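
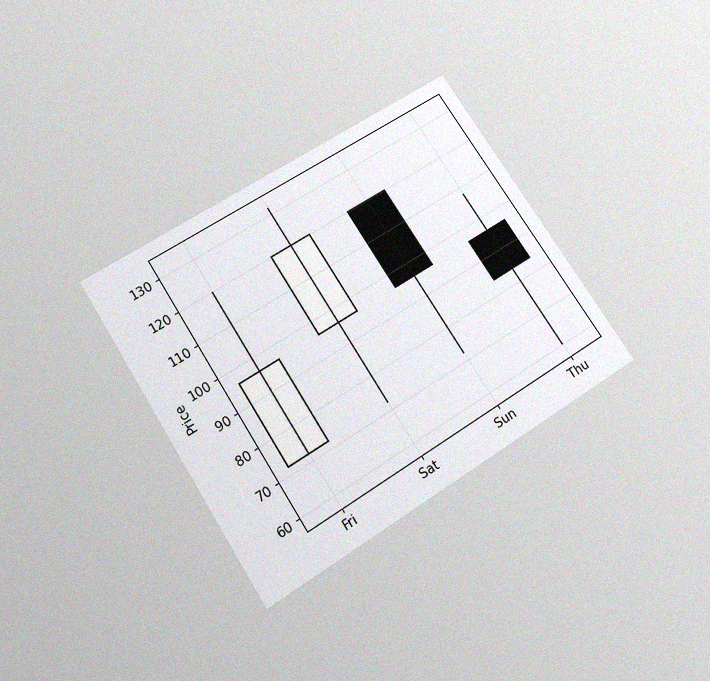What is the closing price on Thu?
84

The chart is tilted about 33° counter-clockwise and viewed slightly from below, with some photo noise. The Thu candle closes at 84.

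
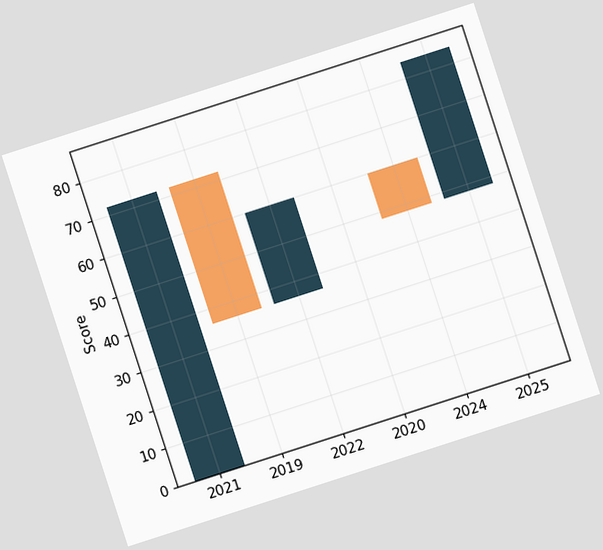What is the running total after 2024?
The chart is tilted about 18° counter-clockwise. After 2024 the running total reaches 48.

48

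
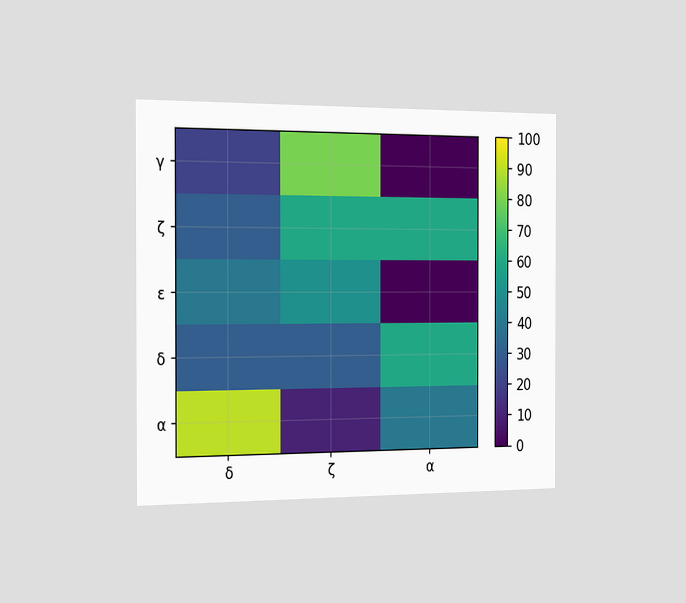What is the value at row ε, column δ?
40

The chart is viewed slightly from the left. Matching cell (ε, δ) against the colorbar gives 40.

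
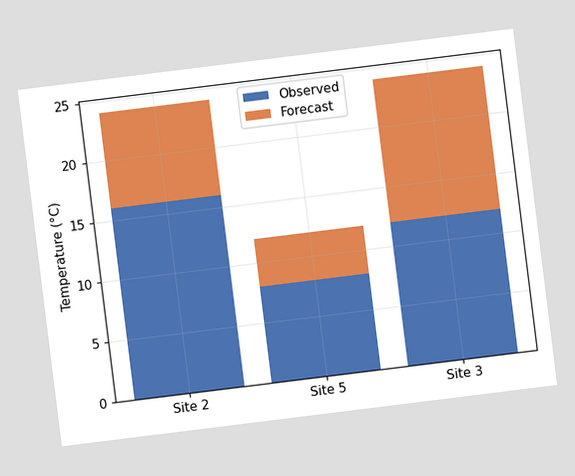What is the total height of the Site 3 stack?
The chart is tilted about 7° counter-clockwise. The Site 3 stack's top reaches 24°C on the y-axis.

24°C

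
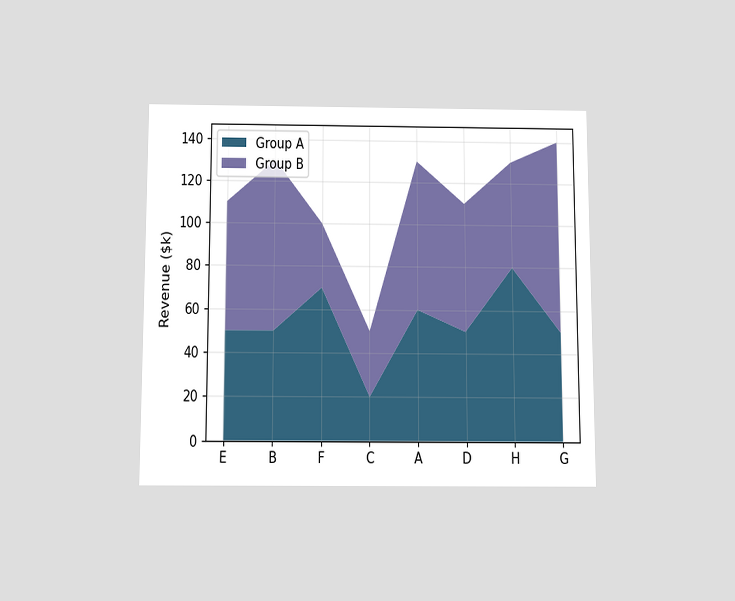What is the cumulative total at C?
$50k

The chart is viewed slightly from below. The stacked total at C reaches $50k.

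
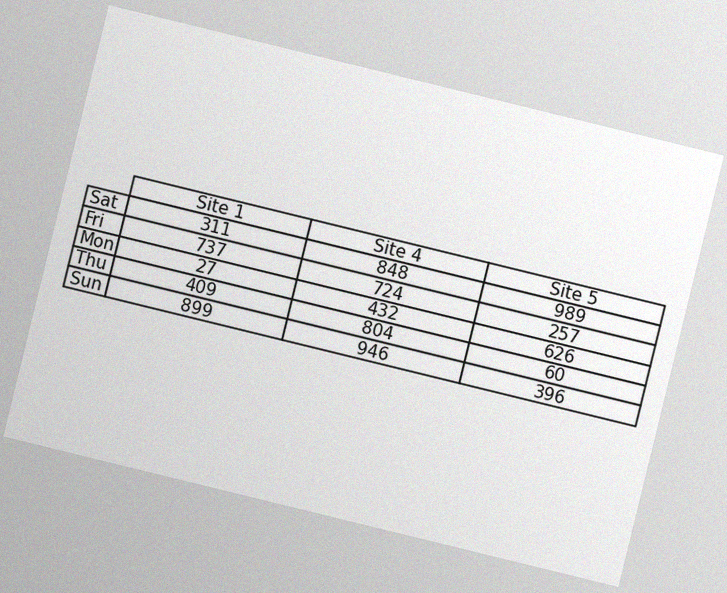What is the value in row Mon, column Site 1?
27

The chart is tilted about 14° clockwise, with some photo noise. The (Mon, Site 1) cell reads 27.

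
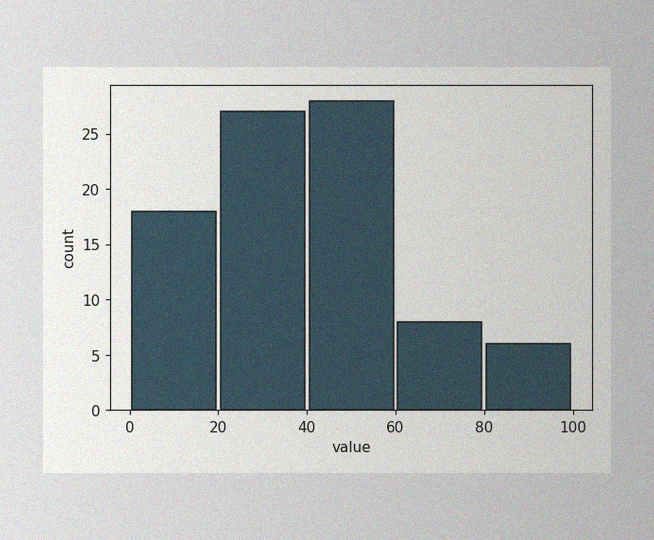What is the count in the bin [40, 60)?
The image has some photo noise and uneven lighting. The [40, 60) bin has height 28.

28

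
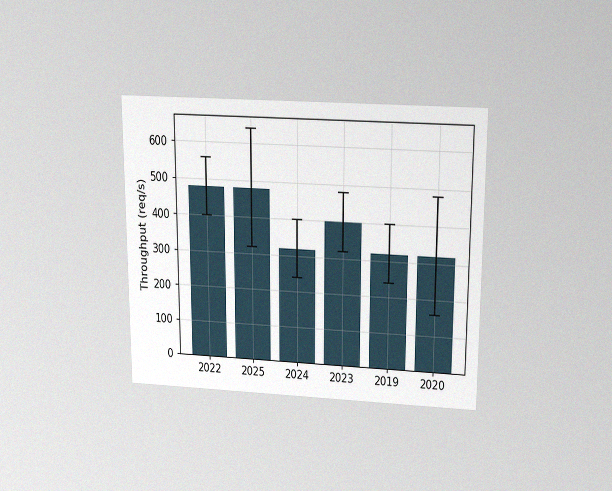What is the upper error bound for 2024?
400req/s

The chart is viewed slightly from above, with some photo noise. The 2024 bar's upper whisker reaches 400req/s.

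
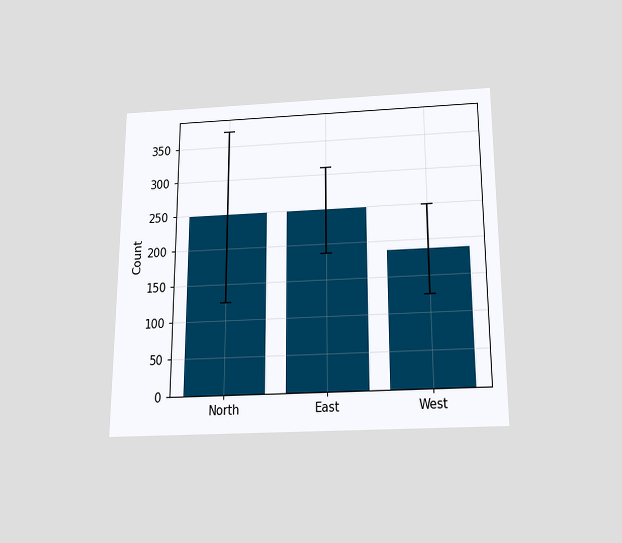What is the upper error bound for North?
372

The chart is viewed slightly from below. The North bar's upper whisker reaches 372.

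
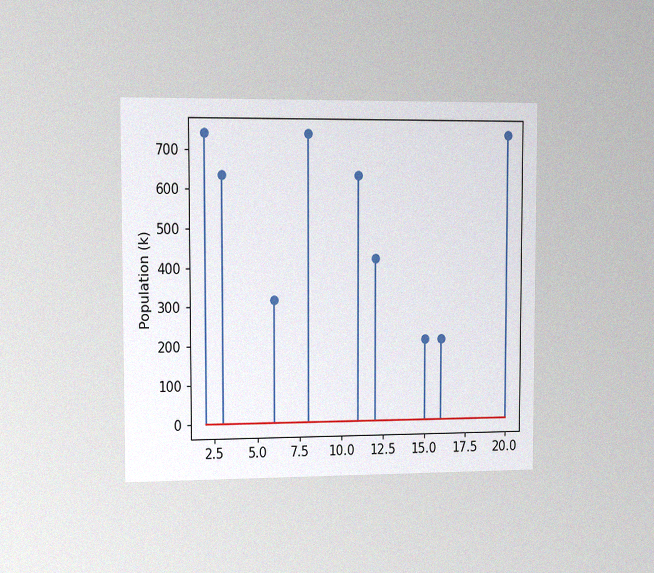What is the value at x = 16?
212k

The chart is viewed slightly from the left, with some photo noise. The stem at x=16 reaches 212k.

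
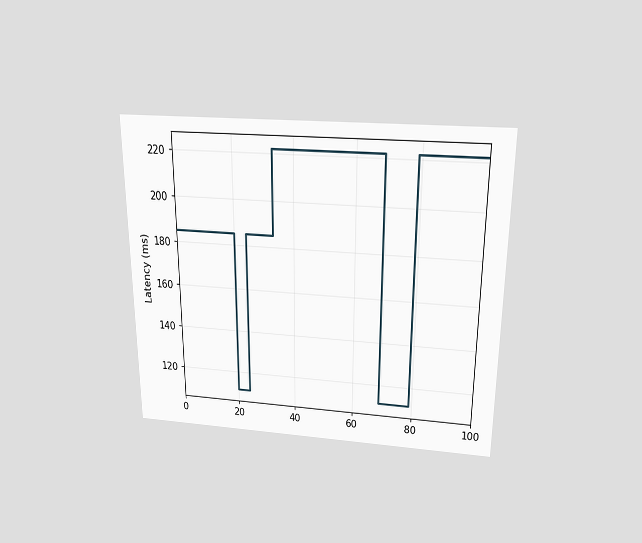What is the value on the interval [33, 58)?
The chart is viewed slightly from above. On [33, 58) the step sits at 222ms.

222ms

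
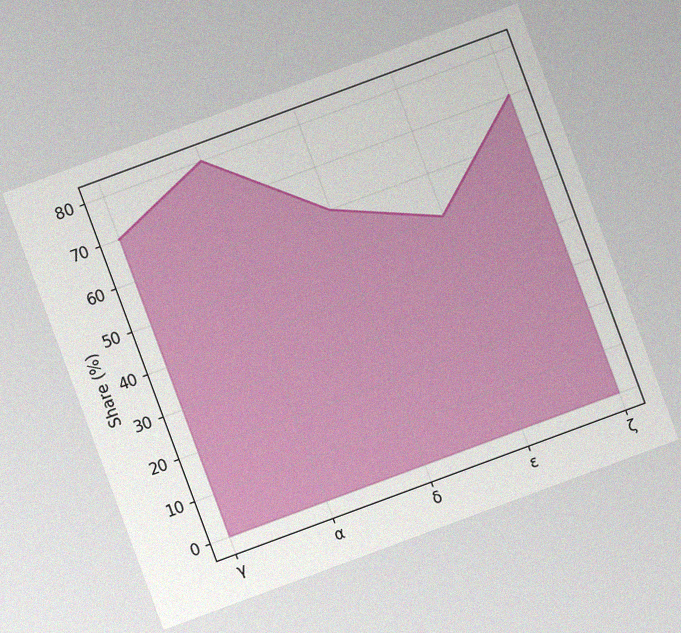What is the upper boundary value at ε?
The chart is tilted about 20° counter-clockwise, with some photo noise. At ε the upper boundary is at 50%.

50%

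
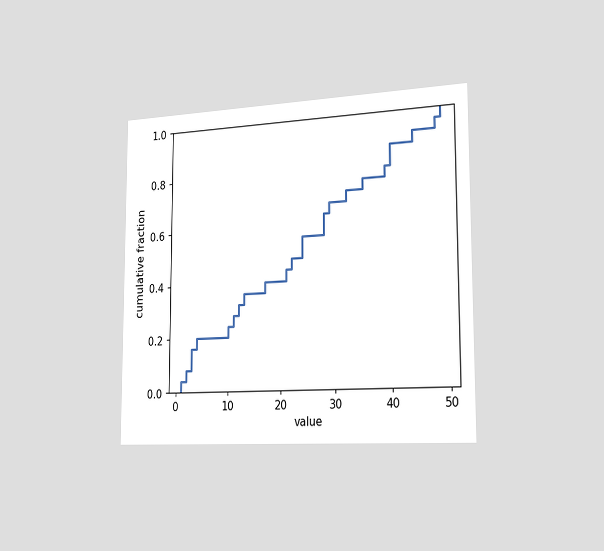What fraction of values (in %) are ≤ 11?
The chart is viewed slightly from the right. At x=11 the ECDF step is at 28%.

28%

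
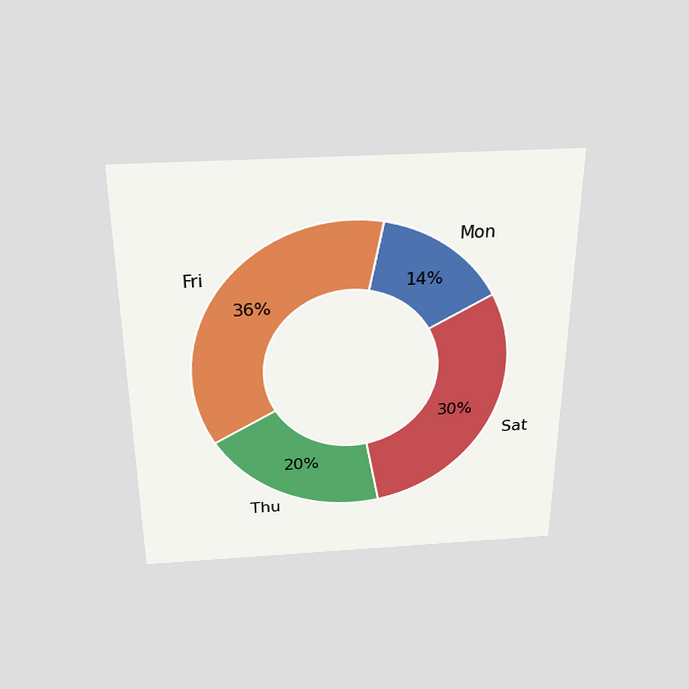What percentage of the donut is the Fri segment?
36%

The chart is viewed slightly from above. The Fri segment takes up 36% of the ring.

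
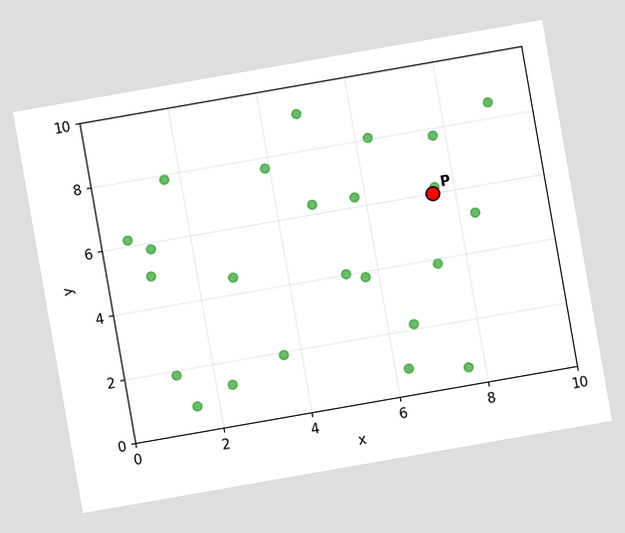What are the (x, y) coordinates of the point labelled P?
The chart is tilted about 10° counter-clockwise. Following the gridlines from P to each axis, P sits at (7.5, 6).

(7.5, 6)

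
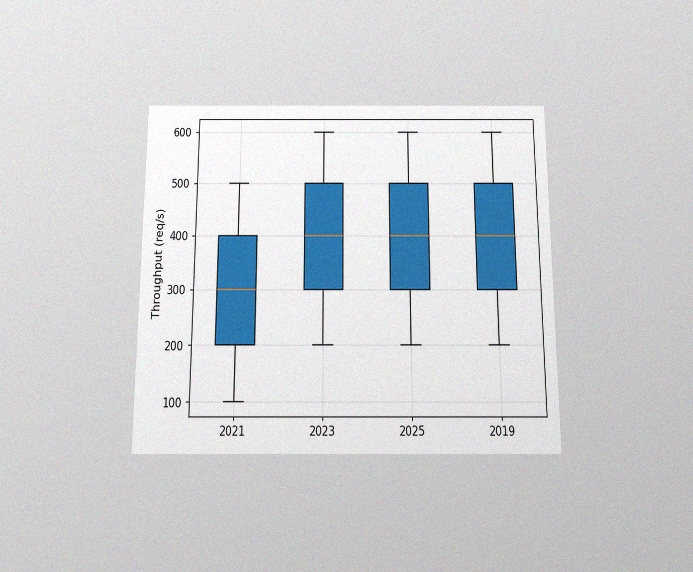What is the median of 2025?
400req/s

The chart is viewed slightly from below, with some photo noise. The median line in the 2025 box sits at 400req/s.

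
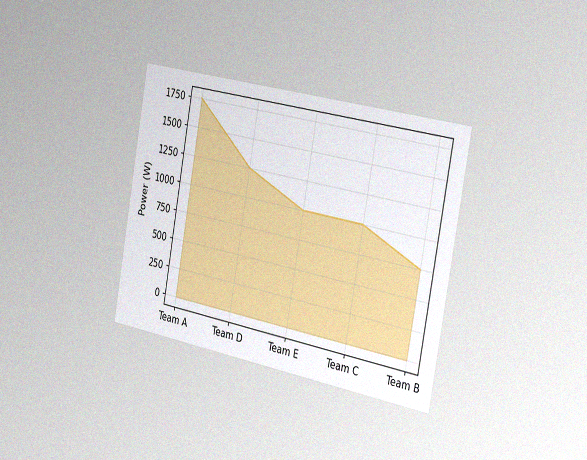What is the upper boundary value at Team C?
The chart is tilted about 10° clockwise and viewed slightly from the right, with some photo noise. At Team C the upper boundary is at 1000W.

1000W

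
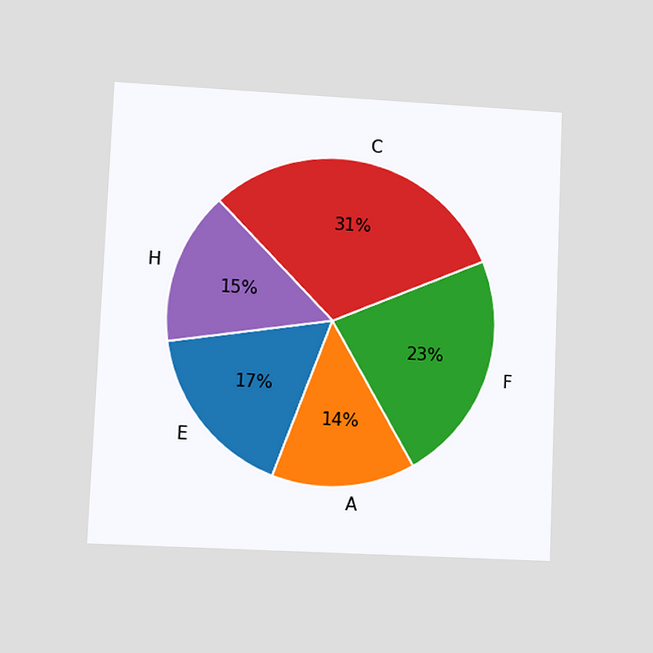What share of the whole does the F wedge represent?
23%

The chart is tilted about 2° clockwise and viewed at a slight angle. The F slice takes up 23% of the pie.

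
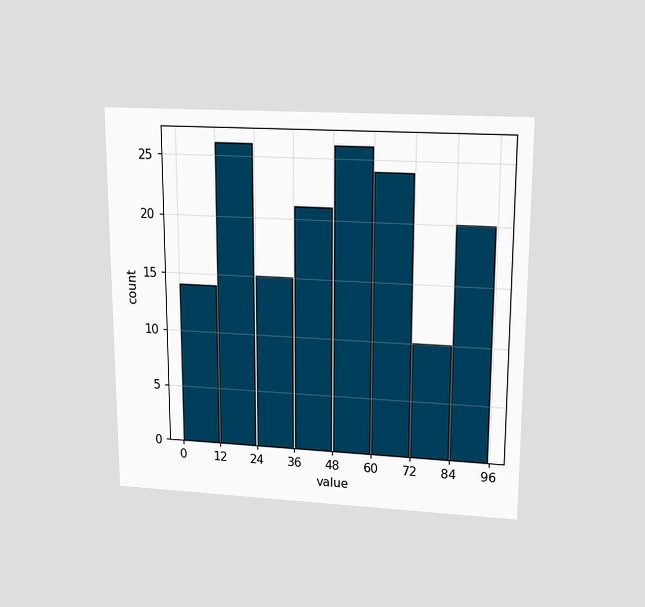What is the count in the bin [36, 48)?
21

The chart is viewed slightly from above. The [36, 48) bin has height 21.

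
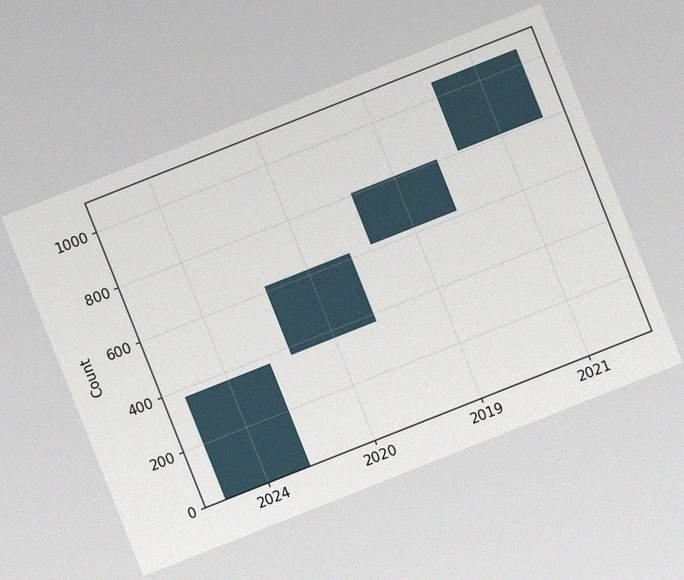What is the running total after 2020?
The chart is tilted about 22° counter-clockwise, with some photo noise. After 2020 the running total reaches 620.

620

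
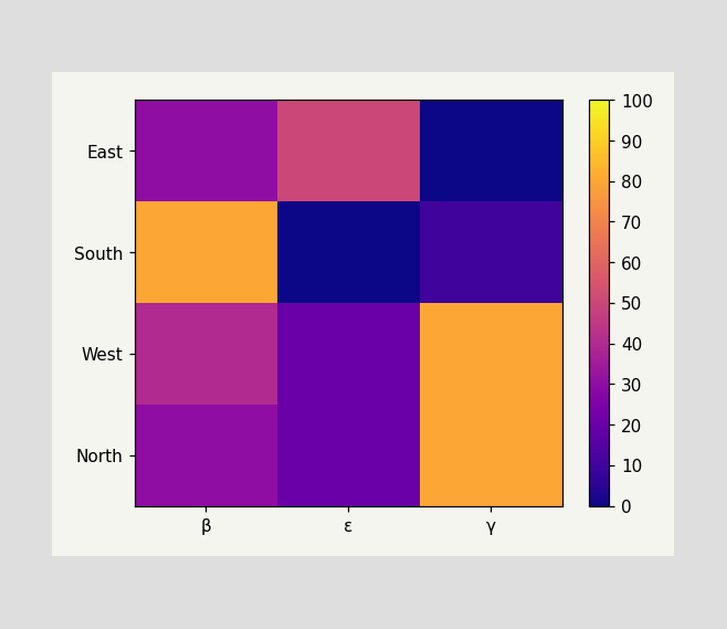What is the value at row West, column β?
Matching cell (West, β) against the colorbar gives 40.

40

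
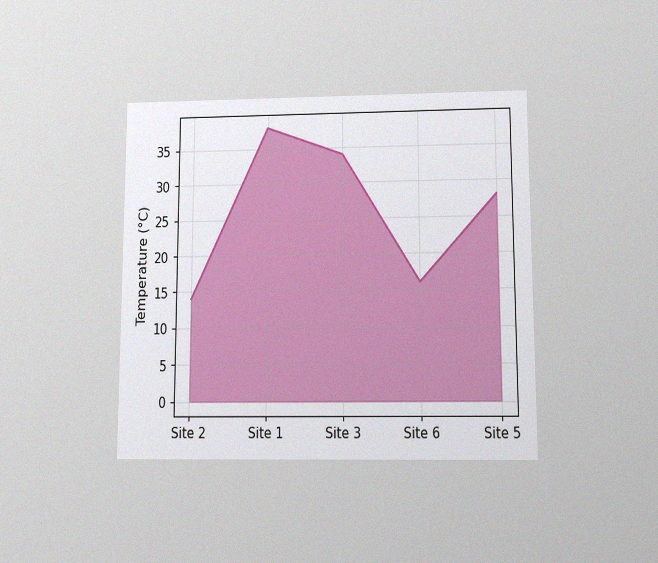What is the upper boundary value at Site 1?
The chart is viewed slightly from below, with some photo noise. At Site 1 the upper boundary is at 38°C.

38°C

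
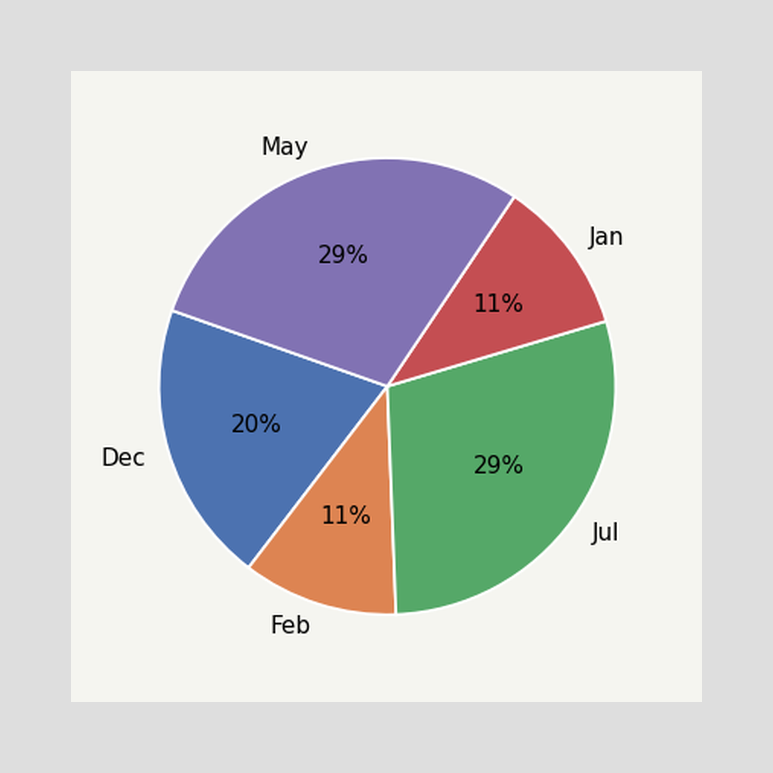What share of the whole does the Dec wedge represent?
20%

The Dec slice takes up 20% of the pie.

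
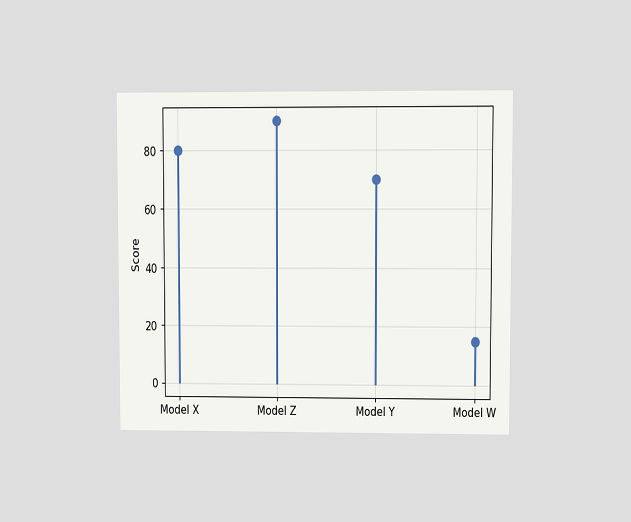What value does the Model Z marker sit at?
90

The chart is viewed at a slight angle. The Model Z marker sits at 90.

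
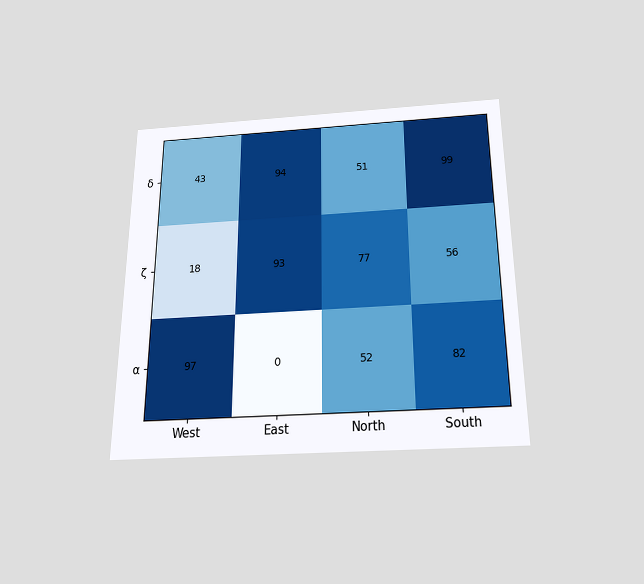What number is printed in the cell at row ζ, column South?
56

The chart is viewed slightly from below. The (ζ, South) cell reads 56.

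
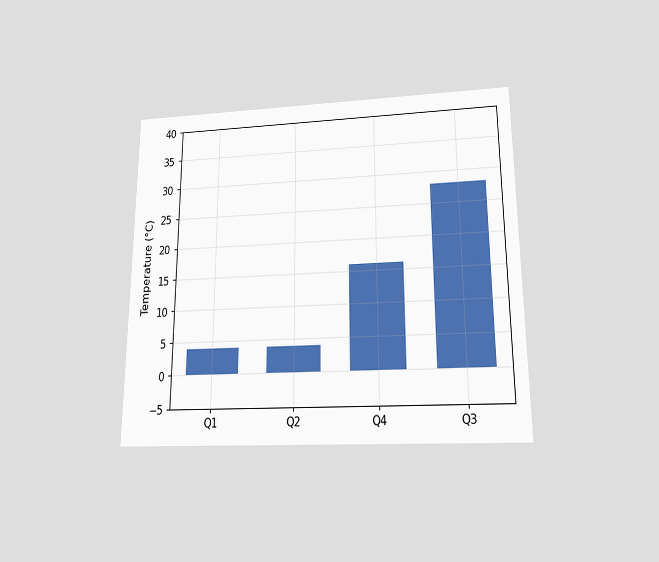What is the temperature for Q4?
16°C

The chart is viewed slightly from below. Reading along the chart's y-axis, the Q4 bar reaches 16°C.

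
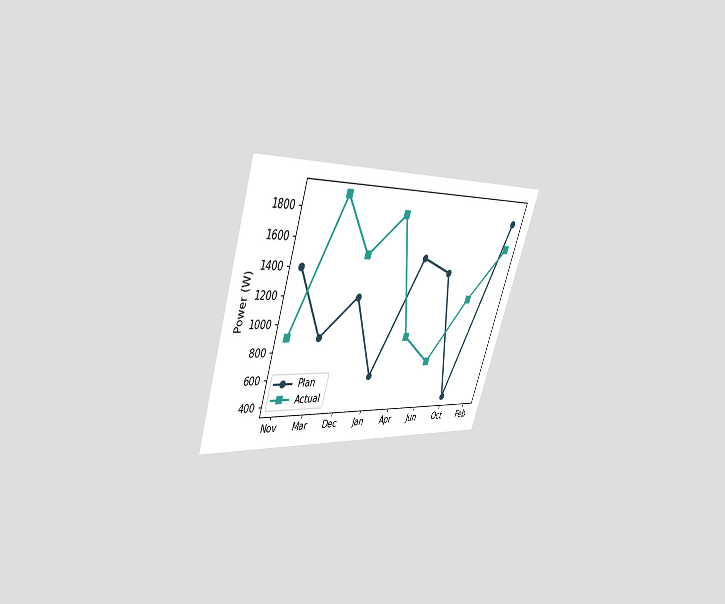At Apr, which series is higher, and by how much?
The chart is tilted about 19° clockwise and viewed at a slight angle. At Apr, Plan sits above the other line by 600W.

Plan, by 600W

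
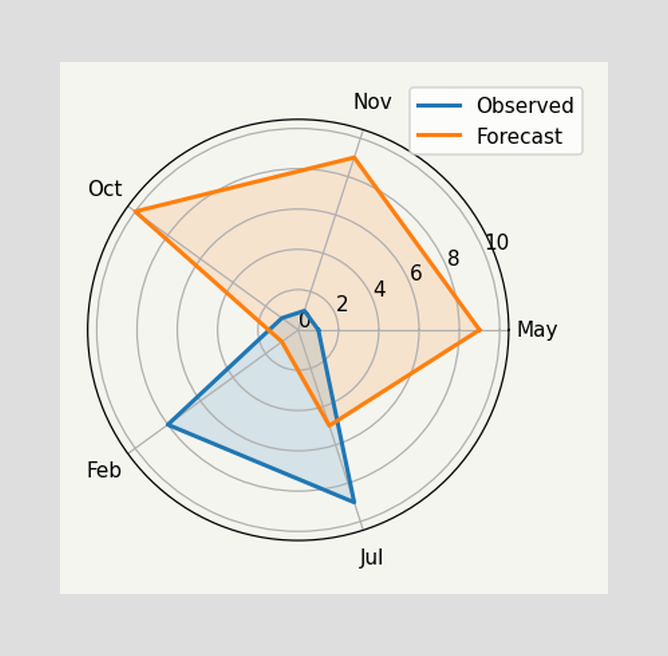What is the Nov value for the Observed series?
1

On the Nov axis, Observed reaches 1.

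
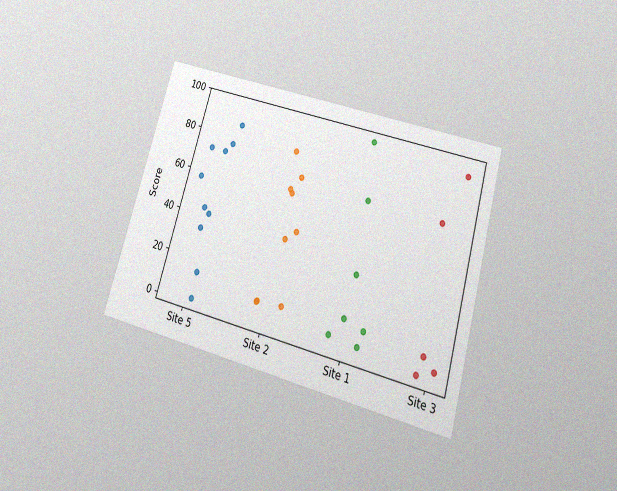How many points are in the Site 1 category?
7

The chart is tilted about 16° clockwise and viewed slightly from below, with some photo noise. Counting the markers in the Site 1 column gives 7.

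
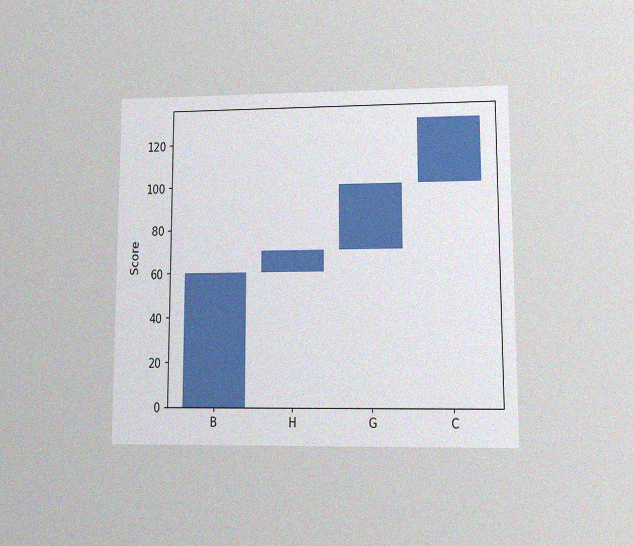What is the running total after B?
The chart is viewed at a slight angle, with some photo noise. After B the running total reaches 60.

60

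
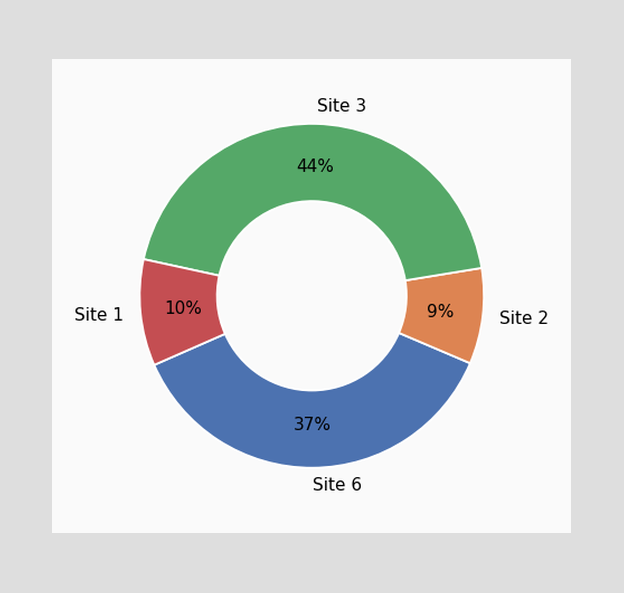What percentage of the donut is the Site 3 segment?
The Site 3 segment takes up 44% of the ring.

44%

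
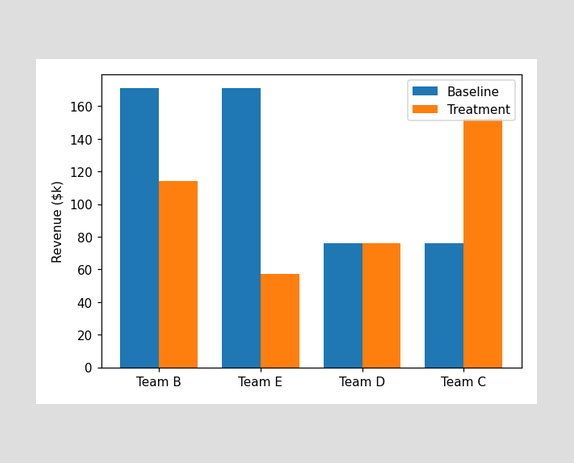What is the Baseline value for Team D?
$76k

The Baseline bar at Team D reaches $76k on the y-axis.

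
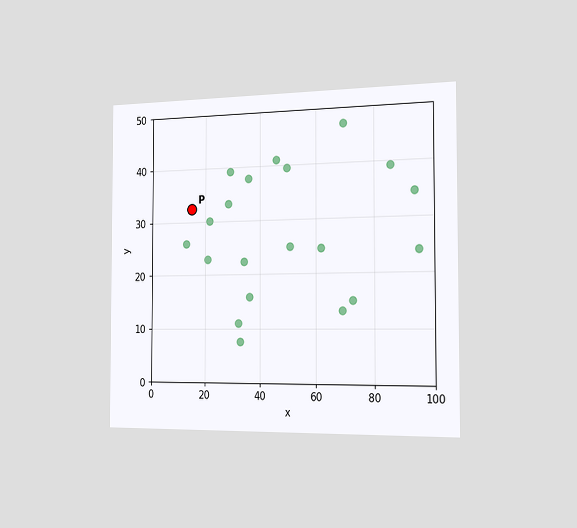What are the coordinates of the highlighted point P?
The chart is viewed slightly from the right. Following the gridlines from P to each axis, P sits at (15, 32.5).

(15, 32.5)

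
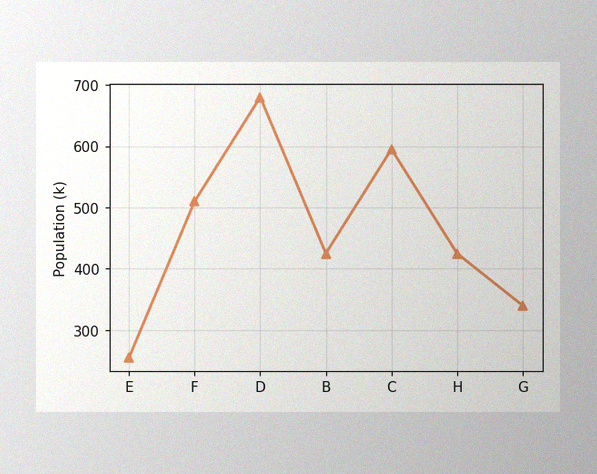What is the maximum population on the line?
The image has some photo noise and uneven lighting. The highest point is at D, and reading across to the y-axis gives 680k.

680k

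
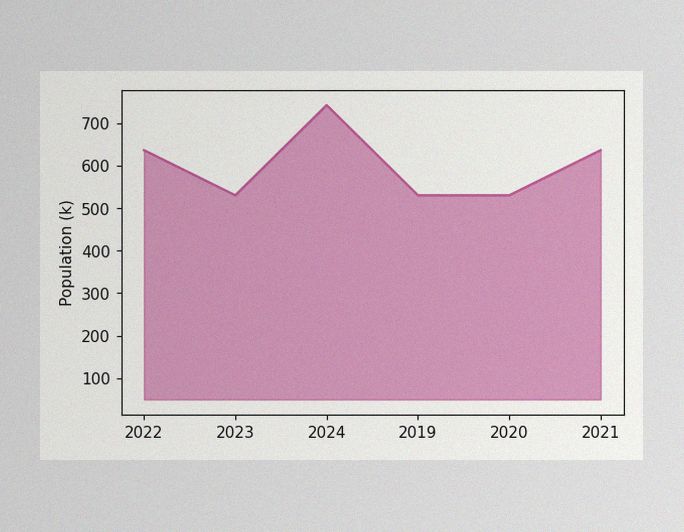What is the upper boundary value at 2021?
636k

The image has some photo noise and uneven lighting. At 2021 the upper boundary is at 636k.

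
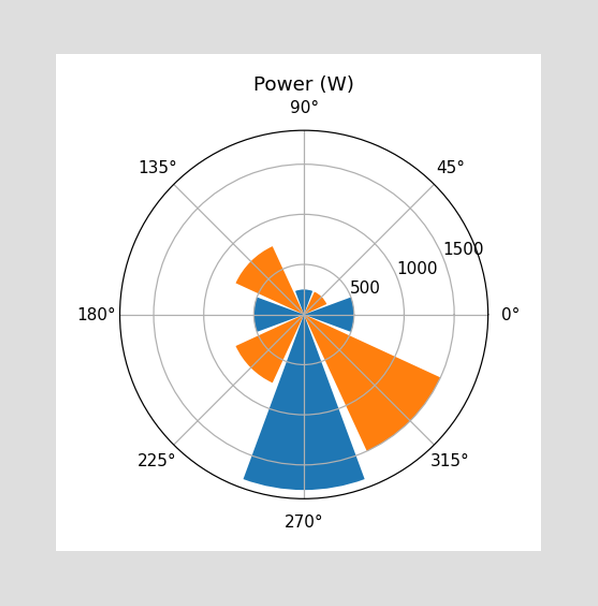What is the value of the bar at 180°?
The bar at 180° reaches 500W on the radial axis.

500W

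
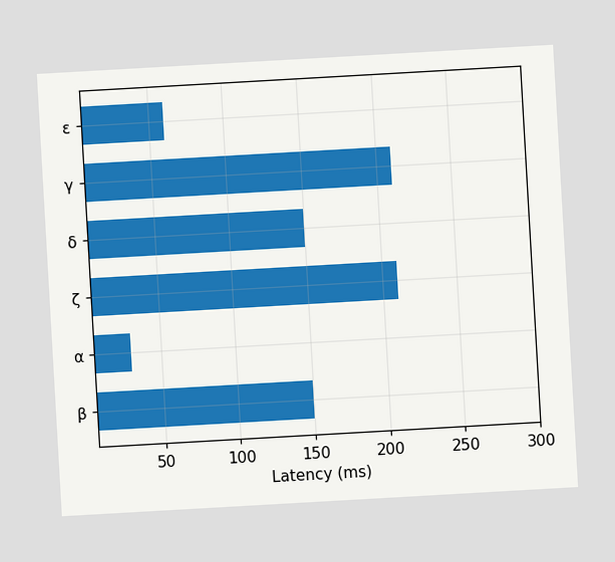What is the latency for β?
150ms

The chart is tilted about 3° counter-clockwise. Reading along the chart's x-axis, the β bar reaches 150ms.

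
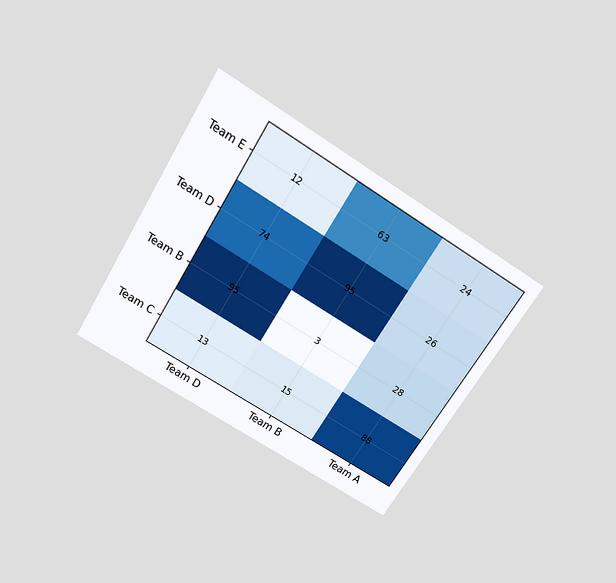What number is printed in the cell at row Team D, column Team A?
26

The chart is tilted about 32° clockwise and viewed slightly from above. The (Team D, Team A) cell reads 26.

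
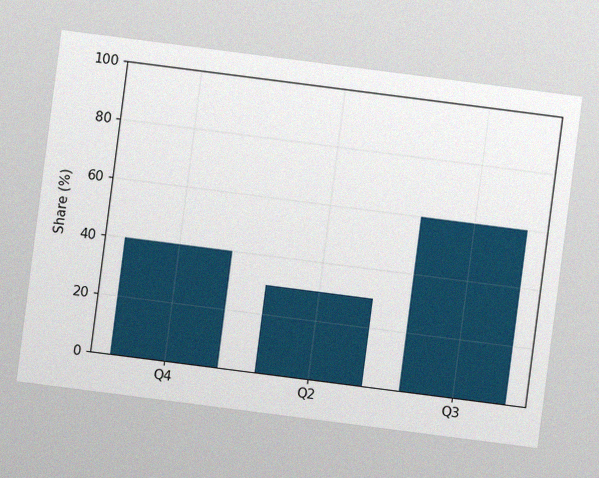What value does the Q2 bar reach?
The chart is tilted about 7° clockwise, with some photo noise. Reading along the chart's y-axis, the Q2 bar reaches 30%.

30%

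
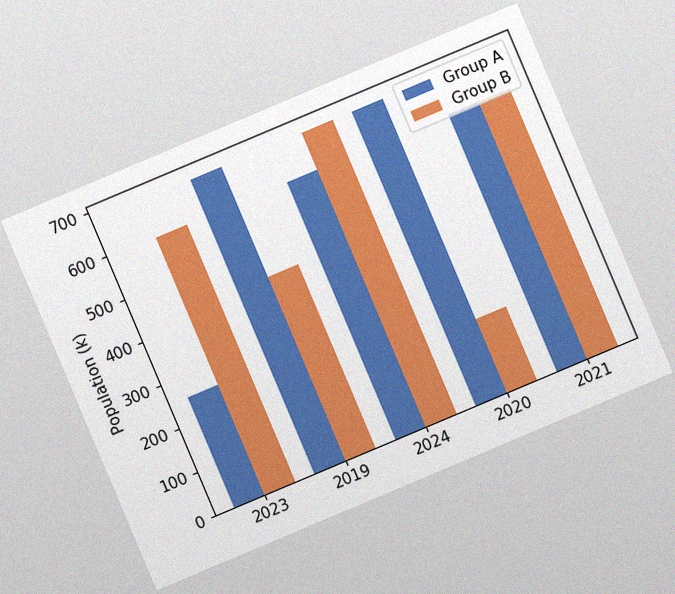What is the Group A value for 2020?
The chart is tilted about 23° counter-clockwise, with some photo noise. The Group A bar at 2020 reaches 680k on the y-axis.

680k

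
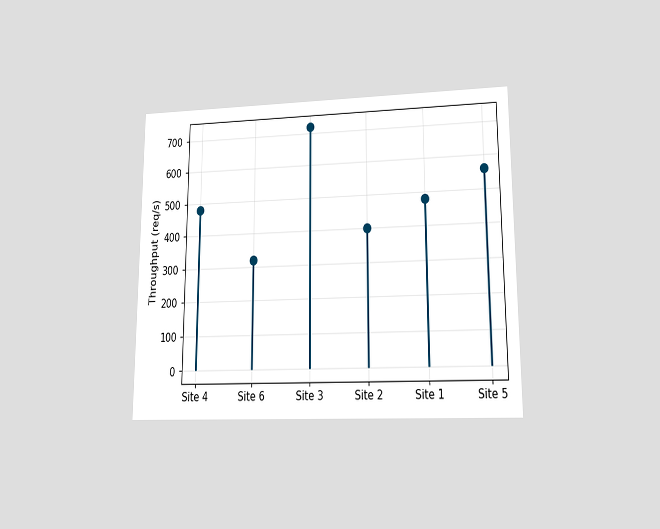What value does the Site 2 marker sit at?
400req/s

The chart is viewed at a slight angle. The Site 2 marker sits at 400req/s.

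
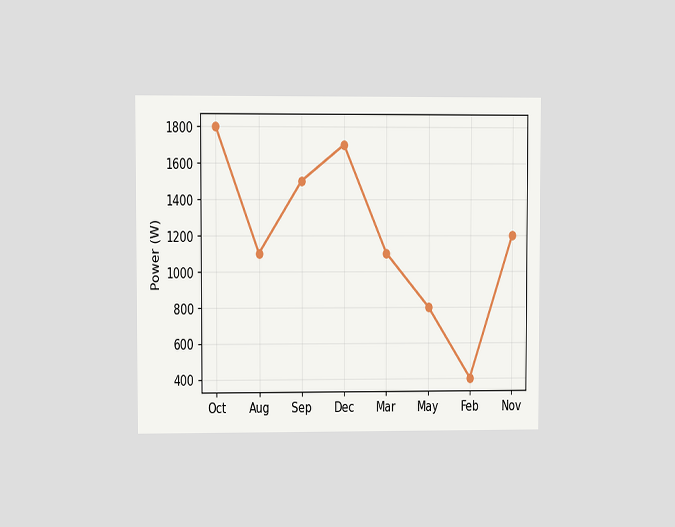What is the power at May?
The chart is viewed at a slight angle. At May, the line is at 800W.

800W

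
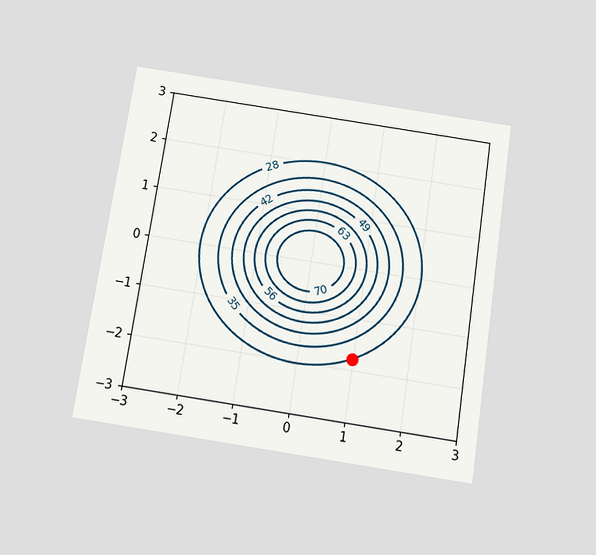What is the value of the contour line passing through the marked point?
The chart is tilted about 9° clockwise and viewed slightly from below. The marked point sits on the contour labelled 28.

28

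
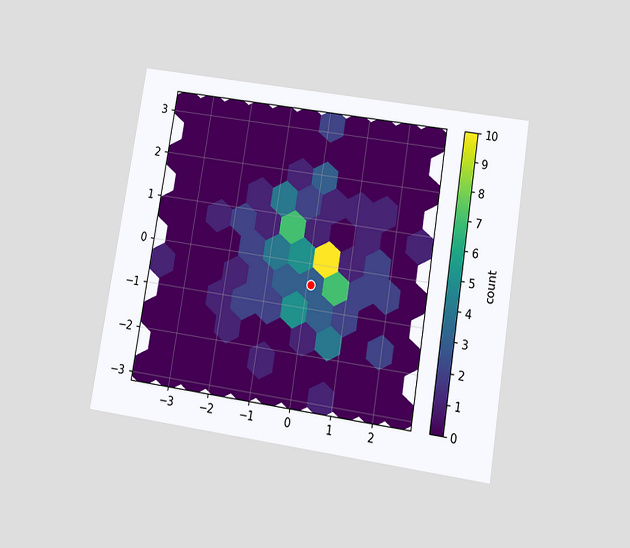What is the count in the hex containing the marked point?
3

The chart is tilted about 9° clockwise and viewed slightly from below. The marked hex reads 3 on the colorbar.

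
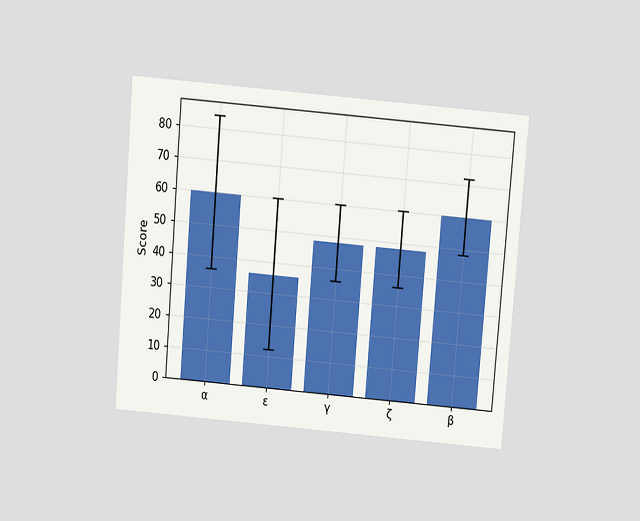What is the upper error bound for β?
72

The chart is tilted about 5° clockwise and viewed slightly from above. The β bar's upper whisker reaches 72.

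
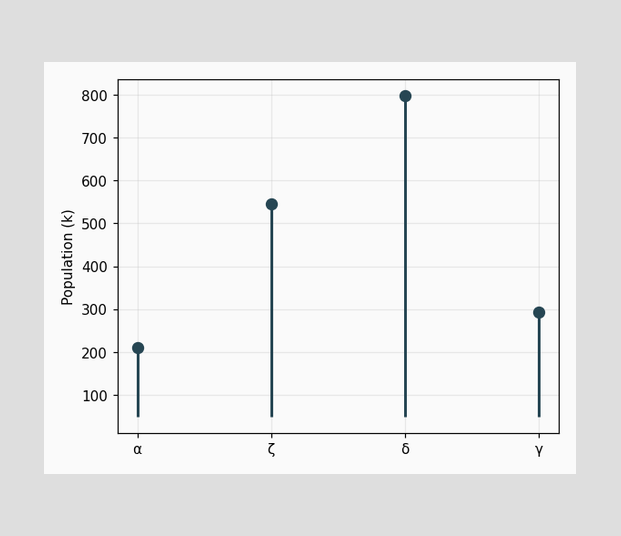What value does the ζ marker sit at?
The ζ marker sits at 546k.

546k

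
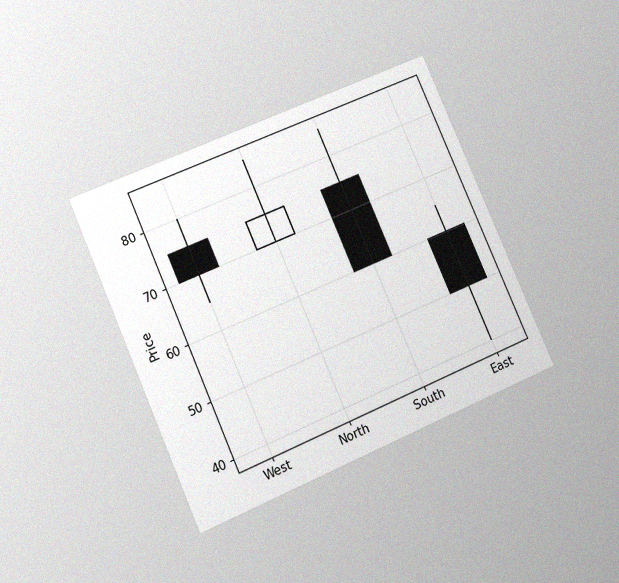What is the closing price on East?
50

The chart is tilted about 24° counter-clockwise and viewed at a slight angle, with some photo noise. The East candle closes at 50.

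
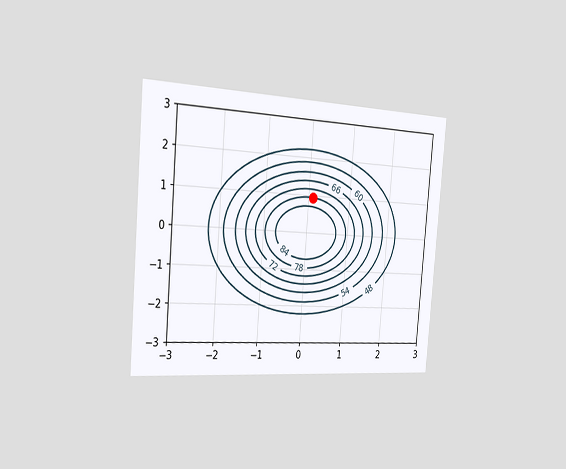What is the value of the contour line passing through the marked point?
78

The chart is tilted about 5° clockwise and viewed slightly from the left. The marked point sits on the contour labelled 78.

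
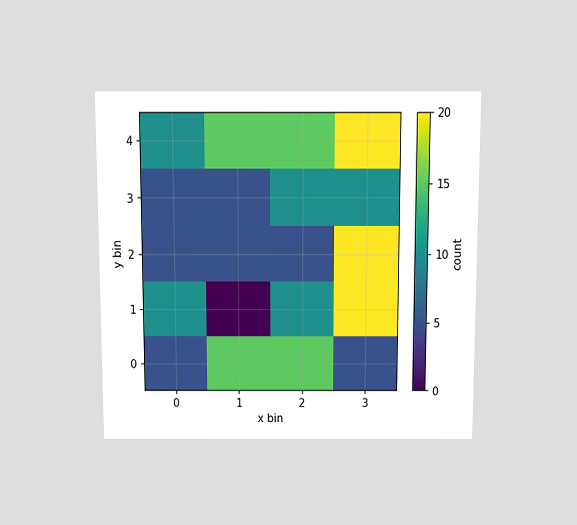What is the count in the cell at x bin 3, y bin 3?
10

The chart is viewed slightly from above. Matching the cell (3, 3) against the colorbar gives 10.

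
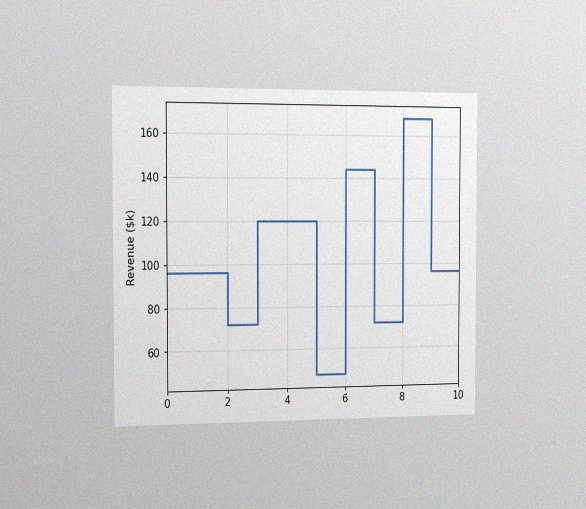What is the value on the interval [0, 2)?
The chart is viewed slightly from the left, with some photo noise. On [0, 2) the step sits at $96k.

$96k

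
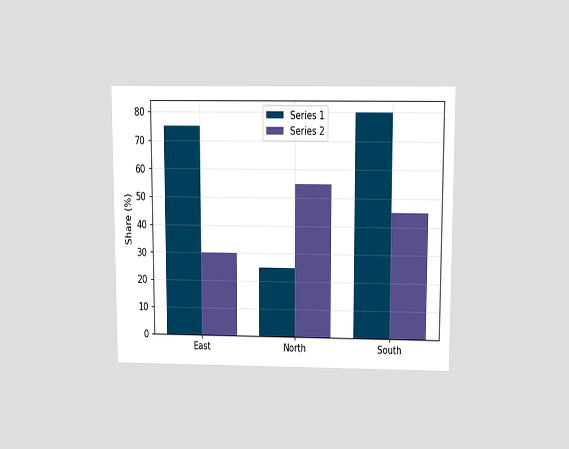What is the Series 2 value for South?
The chart is viewed slightly from above. The Series 2 bar at South reaches 45% on the y-axis.

45%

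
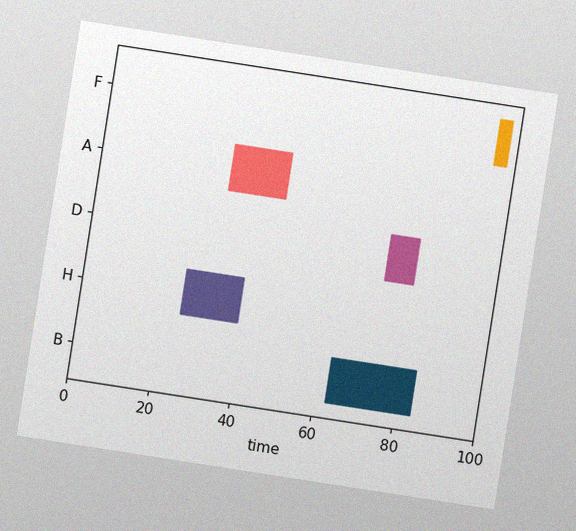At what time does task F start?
95

The chart is tilted about 9° clockwise, with some photo noise. The F bar begins at t=95.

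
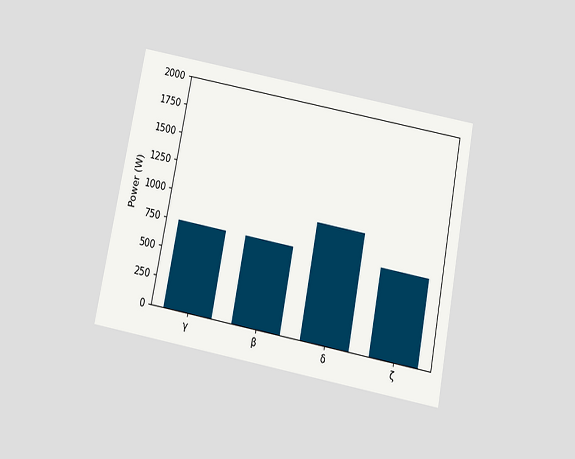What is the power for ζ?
The chart is tilted about 11° clockwise and viewed slightly from below. Reading along the chart's y-axis, the ζ bar reaches 750W.

750W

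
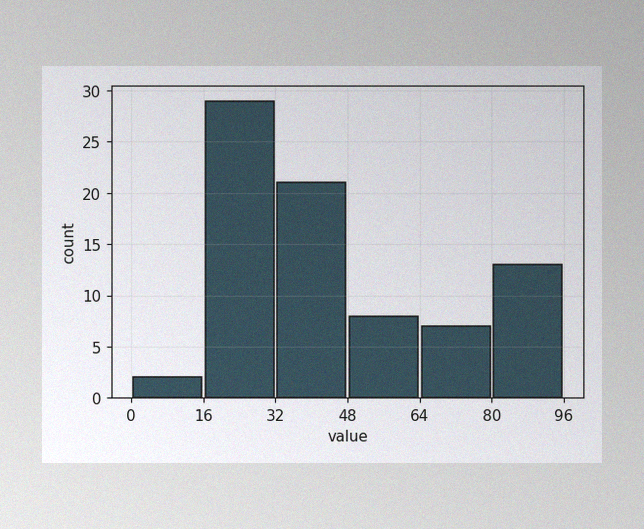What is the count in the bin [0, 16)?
The image has some photo noise and uneven lighting. The [0, 16) bin has height 2.

2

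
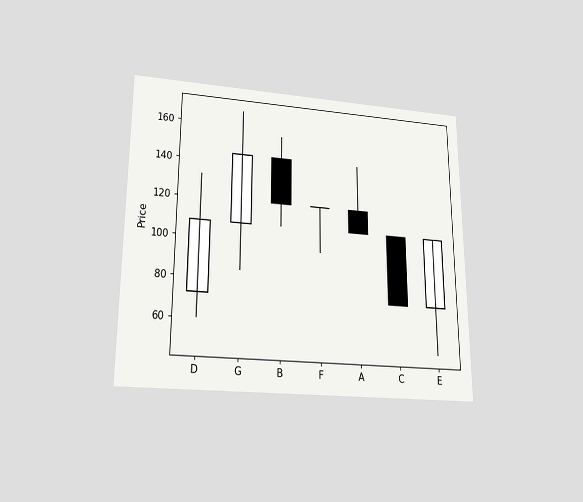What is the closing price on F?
120

The chart is viewed slightly from below. The F candle closes at 120.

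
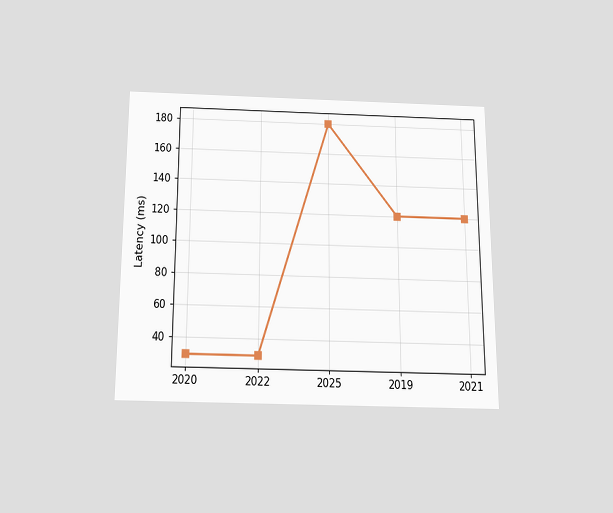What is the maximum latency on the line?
180ms

The chart is viewed slightly from below. The highest point is at 2025, and reading across to the y-axis gives 180ms.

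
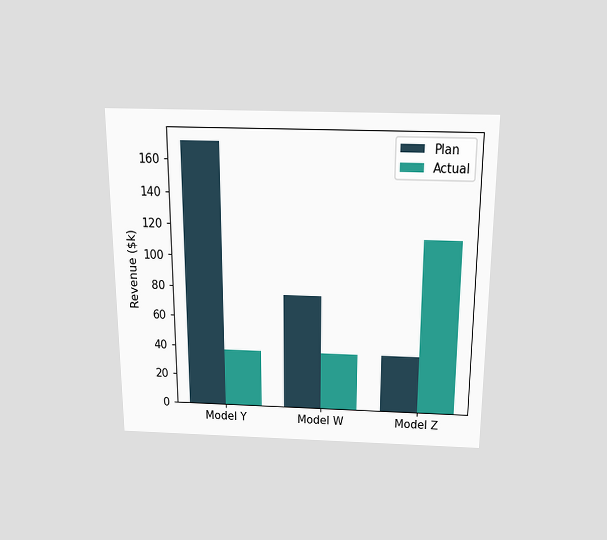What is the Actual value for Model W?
$38k

The chart is viewed slightly from above. The Actual bar at Model W reaches $38k on the y-axis.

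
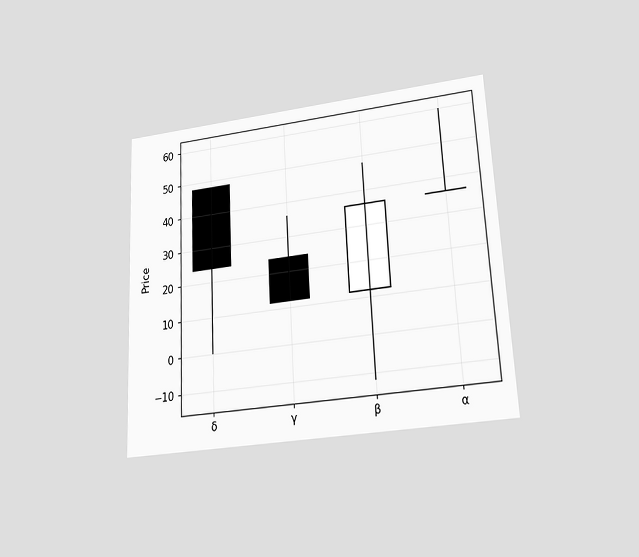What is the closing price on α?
The chart is tilted about 3° counter-clockwise and viewed slightly from below. The α candle closes at 36.

36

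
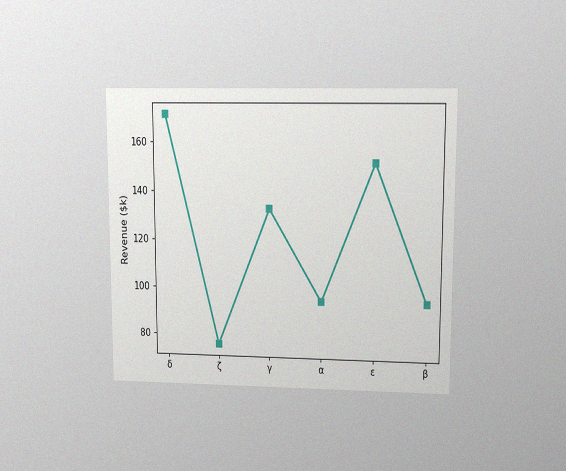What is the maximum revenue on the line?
The chart is viewed at a slight angle, with some photo noise. The highest point is at δ, and reading across to the y-axis gives $171k.

$171k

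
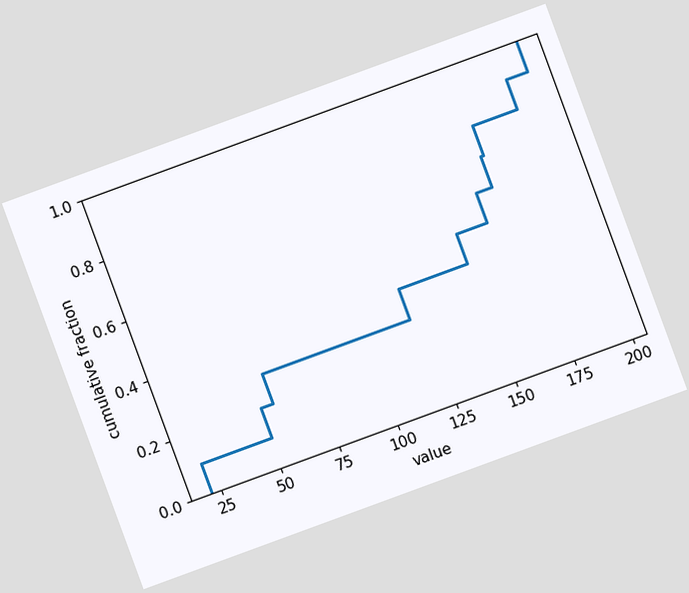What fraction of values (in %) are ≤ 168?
70%

The chart is tilted about 20° counter-clockwise. At x=168 the ECDF step is at 70%.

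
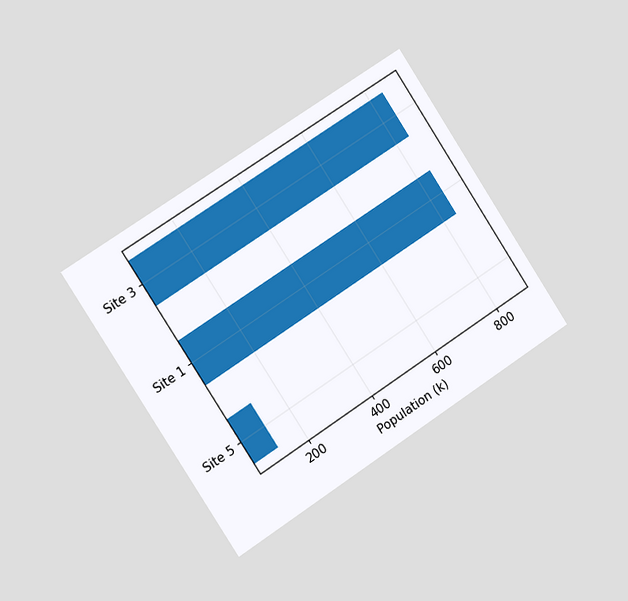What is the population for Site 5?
126k

The chart is tilted about 33° counter-clockwise and viewed slightly from the left. Reading along the chart's x-axis, the Site 5 bar reaches 126k.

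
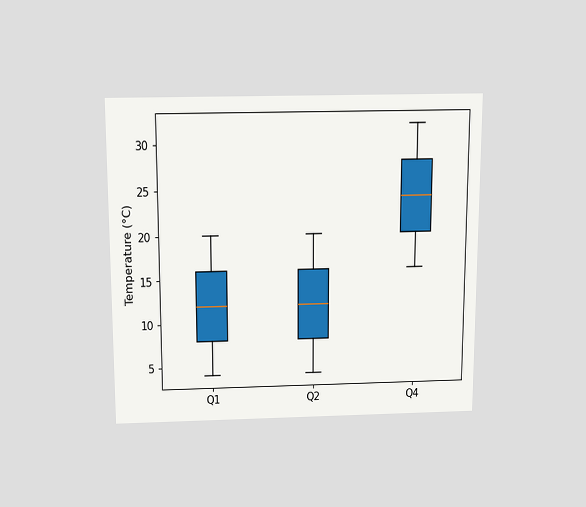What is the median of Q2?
12°C

The chart is viewed slightly from above. The median line in the Q2 box sits at 12°C.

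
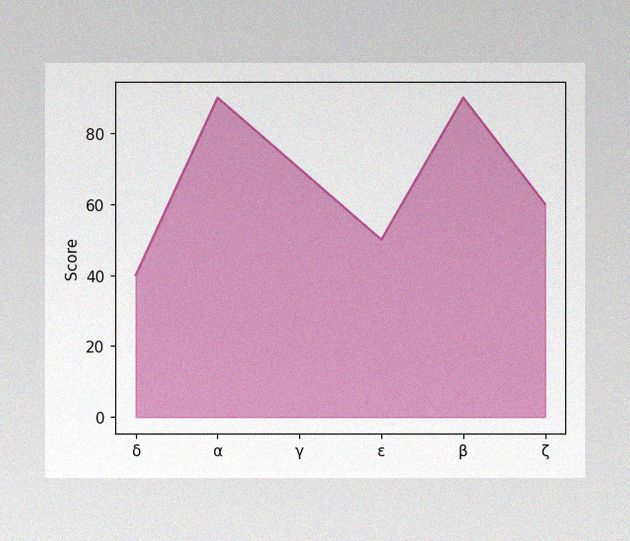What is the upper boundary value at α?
90

The image has some photo noise and uneven lighting. At α the upper boundary is at 90.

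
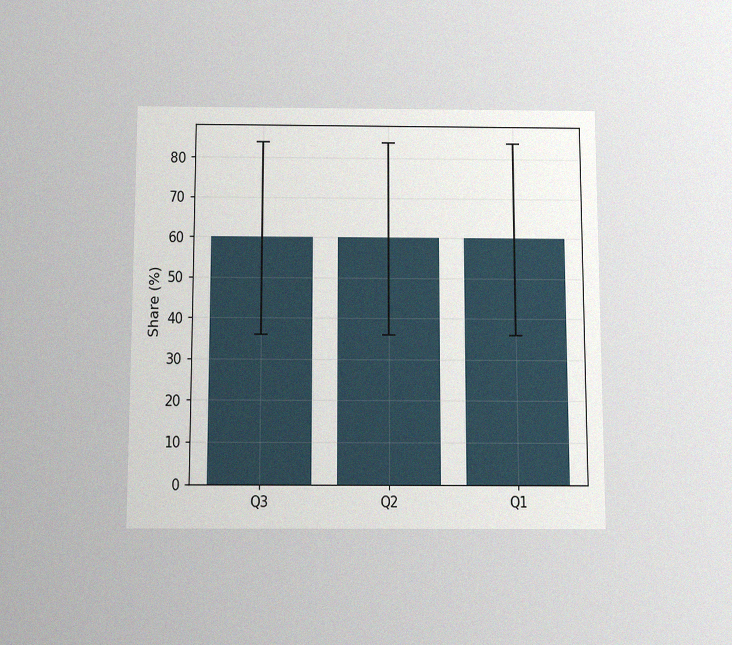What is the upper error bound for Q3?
84%

The chart is viewed slightly from below, with some photo noise. The Q3 bar's upper whisker reaches 84%.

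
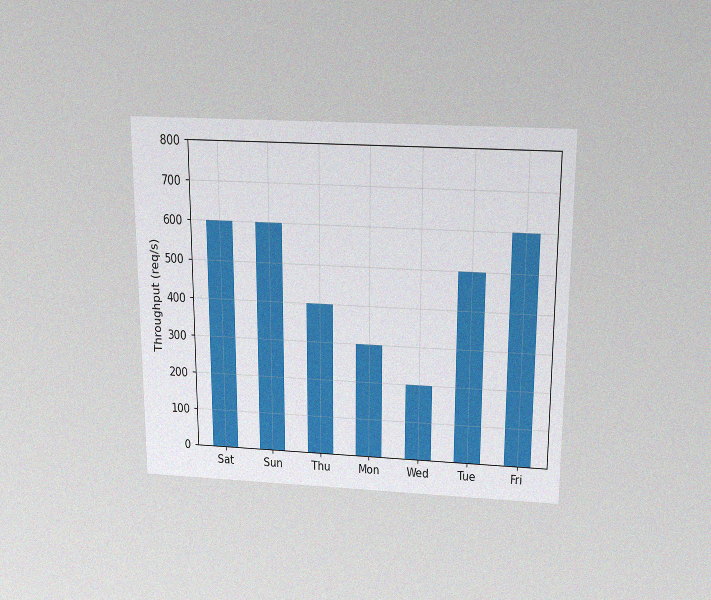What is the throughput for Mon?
300req/s

The chart is viewed slightly from above, with some photo noise. Reading along the chart's y-axis, the Mon bar reaches 300req/s.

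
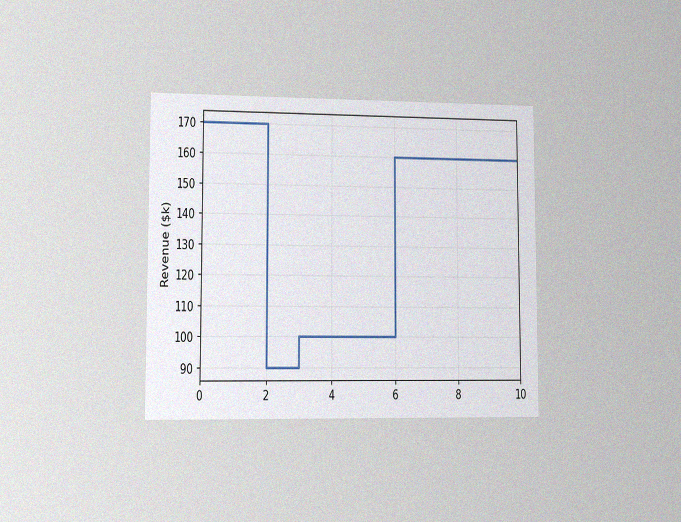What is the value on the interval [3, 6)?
The chart is viewed slightly from the left, with some photo noise. On [3, 6) the step sits at $100k.

$100k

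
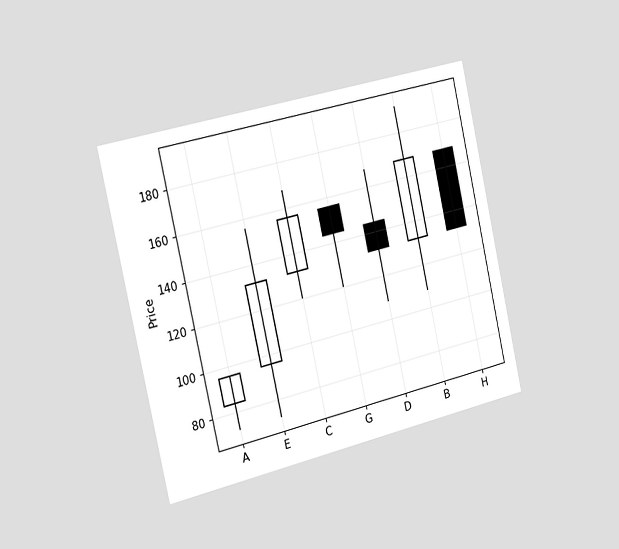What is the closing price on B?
The chart is tilted about 13° counter-clockwise and viewed slightly from the left. The B candle closes at 168.

168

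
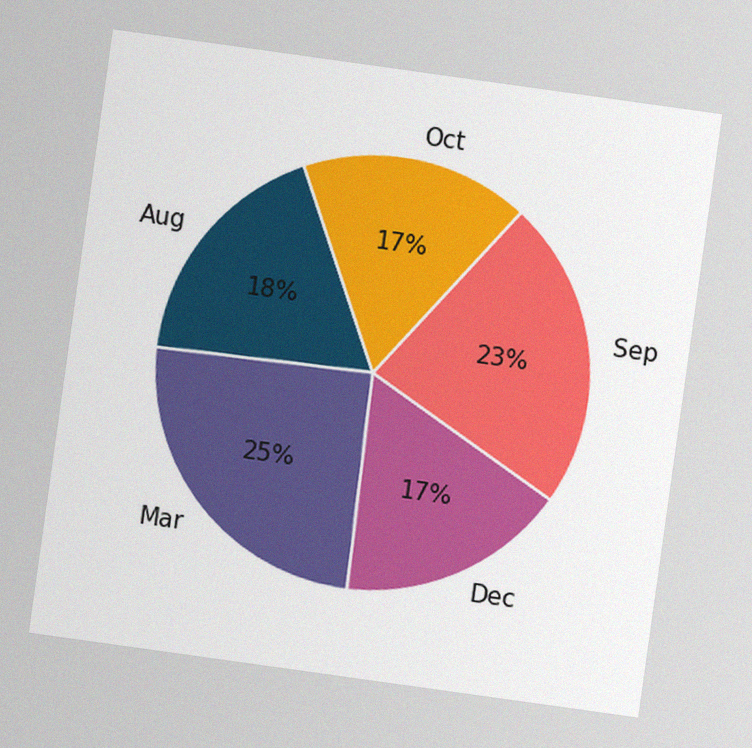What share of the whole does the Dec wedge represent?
The chart is tilted about 8° clockwise, with some photo noise. The Dec slice takes up 17% of the pie.

17%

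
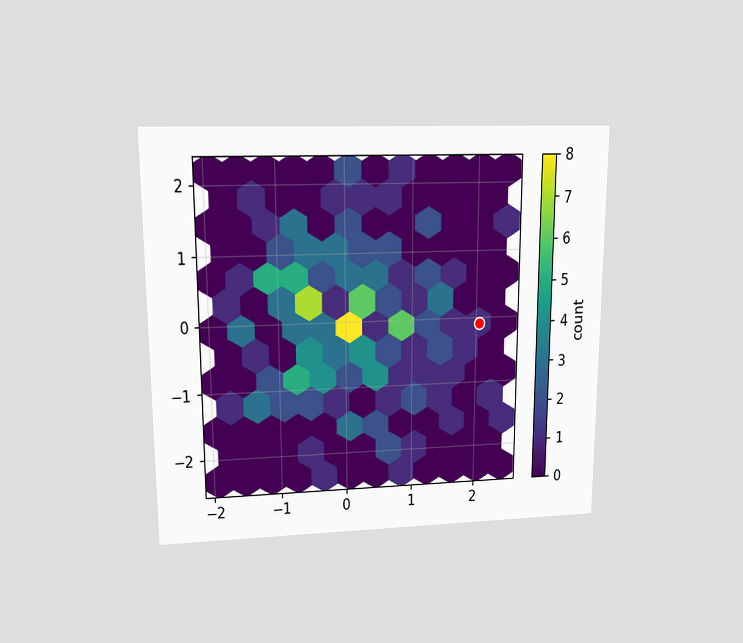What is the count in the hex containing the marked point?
The chart is viewed at a slight angle. The marked hex reads 1 on the colorbar.

1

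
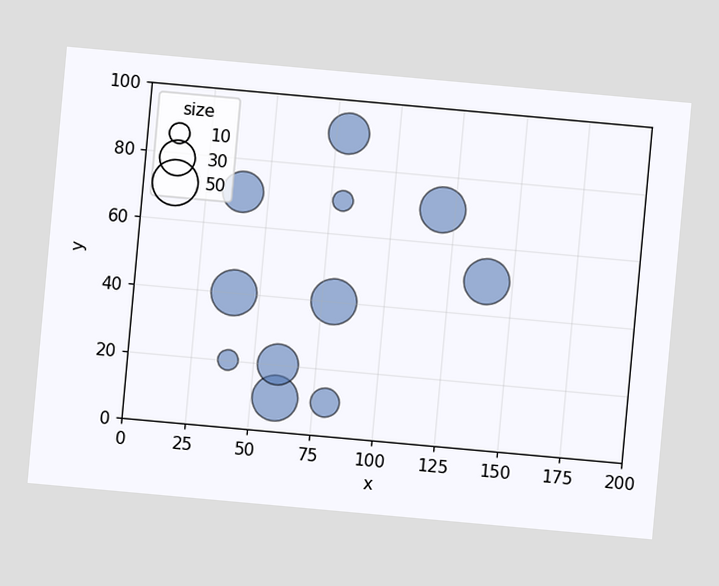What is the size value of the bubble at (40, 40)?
50

The chart is tilted about 5° clockwise. Matching the bubble at (40, 40) against the size legend gives 50.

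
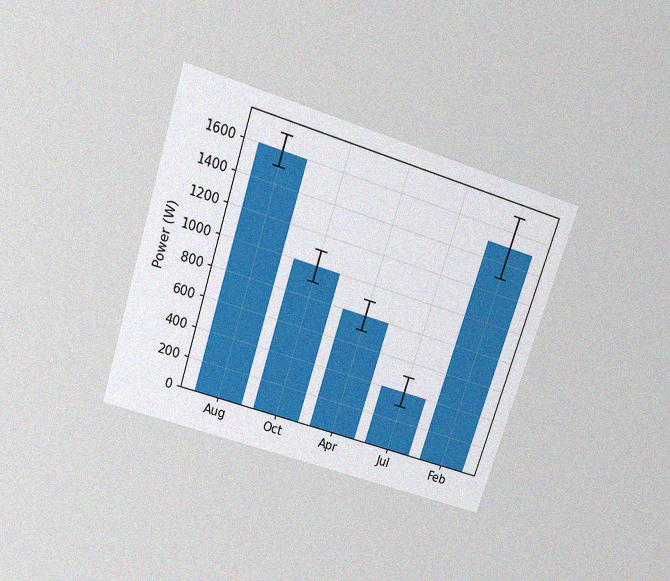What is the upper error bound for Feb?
1700W

The chart is tilted about 18° clockwise and viewed slightly from above, with some photo noise. The Feb bar's upper whisker reaches 1700W.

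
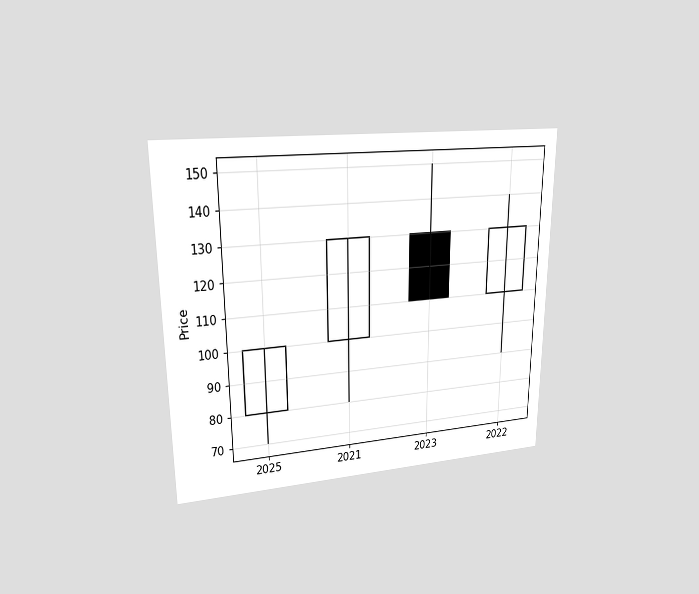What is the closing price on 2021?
The chart is viewed at a slight angle. The 2021 candle closes at 130.

130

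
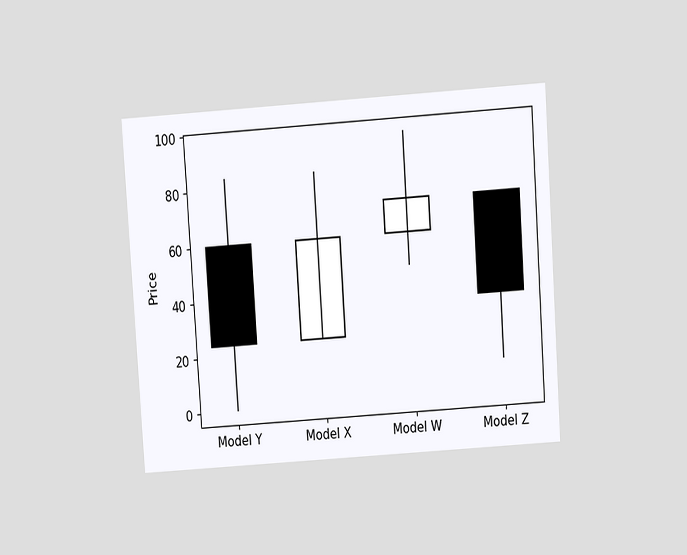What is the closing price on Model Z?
The chart is tilted about 4° counter-clockwise and viewed slightly from above. The Model Z candle closes at 36.

36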